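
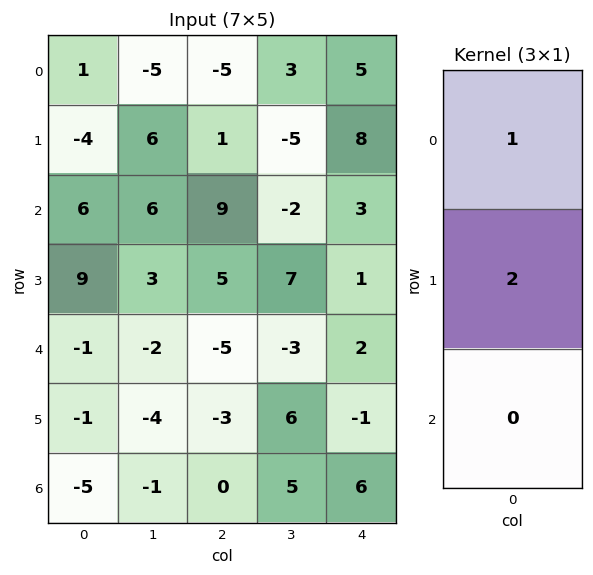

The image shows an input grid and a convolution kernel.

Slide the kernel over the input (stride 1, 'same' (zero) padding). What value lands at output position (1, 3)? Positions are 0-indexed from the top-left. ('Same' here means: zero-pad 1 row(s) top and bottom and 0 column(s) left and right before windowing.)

The receptive field on the zero-padded input at this output position is [3 / -5 / -2]. Elementwise product with the kernel and sum: 3·1 + -5·2.

-7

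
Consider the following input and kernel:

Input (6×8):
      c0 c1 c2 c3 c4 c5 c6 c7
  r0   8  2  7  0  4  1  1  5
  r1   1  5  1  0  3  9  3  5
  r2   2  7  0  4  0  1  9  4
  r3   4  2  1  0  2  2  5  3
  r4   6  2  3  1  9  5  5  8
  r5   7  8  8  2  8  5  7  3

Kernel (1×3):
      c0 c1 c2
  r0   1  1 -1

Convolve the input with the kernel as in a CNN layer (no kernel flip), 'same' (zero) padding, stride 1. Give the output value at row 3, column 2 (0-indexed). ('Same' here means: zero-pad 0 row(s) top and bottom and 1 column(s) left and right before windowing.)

The receptive field on the zero-padded input at this output position is [2 1 0]. Elementwise product with the kernel and sum: 2·1 + 1·1 + 0·-1.

3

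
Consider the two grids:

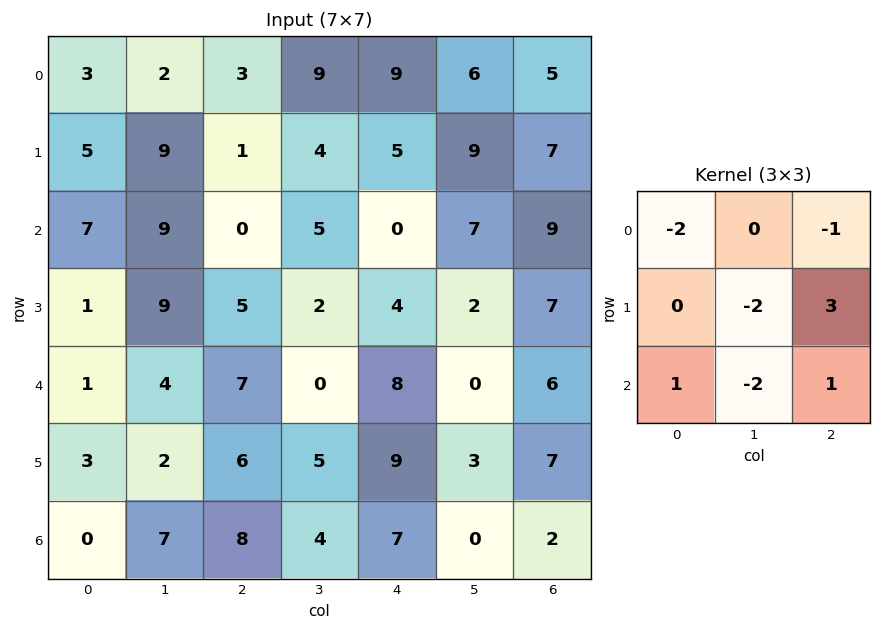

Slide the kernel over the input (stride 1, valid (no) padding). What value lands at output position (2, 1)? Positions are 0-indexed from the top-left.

The receptive field on the input at this output position is [9 0 5 / 9 5 2 / 4 7 0]. Elementwise product with the kernel and sum: 9·-2 + 5·-1 + 5·-2 + 2·3 + 4·1 + 7·-2 + 0·1.

-37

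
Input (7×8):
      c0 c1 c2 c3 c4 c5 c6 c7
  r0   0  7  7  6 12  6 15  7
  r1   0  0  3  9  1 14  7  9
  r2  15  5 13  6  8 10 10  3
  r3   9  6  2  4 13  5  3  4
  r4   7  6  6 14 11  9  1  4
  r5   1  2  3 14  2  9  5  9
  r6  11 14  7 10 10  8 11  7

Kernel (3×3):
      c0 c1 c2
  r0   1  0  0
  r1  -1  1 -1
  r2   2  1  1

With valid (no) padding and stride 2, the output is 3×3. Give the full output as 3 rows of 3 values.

Output[0,0]: The receptive field on the input at this output position is [0 7 7 / 0 0 3 / 15 5 13]. Elementwise product with the kernel and sum: 0·1 + 0·-1 + 0·1 + 3·-1 + 15·2 + 5·1 + 13·1.

45 52 54
36 39 29
48 49 52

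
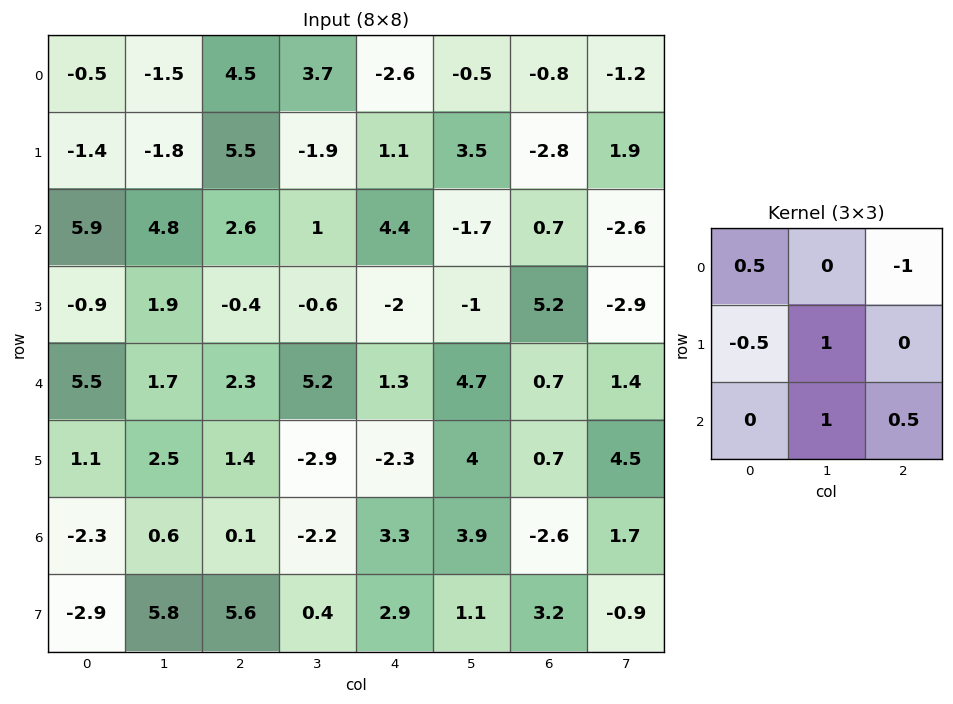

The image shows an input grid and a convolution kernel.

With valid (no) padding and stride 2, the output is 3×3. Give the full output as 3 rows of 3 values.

0.25 3.4 1.1
5.55 2.35 6.55
3.05 -4.3 7.7

Output[0,0]: The receptive field on the input at this output position is [-0.5 -1.5 4.5 / -1.4 -1.8 5.5 / 5.9 4.8 2.6]. Elementwise product with the kernel and sum: -0.5·0.5 + 4.5·-1 + -1.4·-0.5 + -1.8·1 + 4.8·1 + 2.6·0.5.
Output[0,1]: The receptive field on the input at this output position is [4.5 3.7 -2.6 / 5.5 -1.9 1.1 / 2.6 1 4.4]. Elementwise product with the kernel and sum: 4.5·0.5 + -2.6·-1 + 5.5·-0.5 + -1.9·1 + 1·1 + 4.4·0.5.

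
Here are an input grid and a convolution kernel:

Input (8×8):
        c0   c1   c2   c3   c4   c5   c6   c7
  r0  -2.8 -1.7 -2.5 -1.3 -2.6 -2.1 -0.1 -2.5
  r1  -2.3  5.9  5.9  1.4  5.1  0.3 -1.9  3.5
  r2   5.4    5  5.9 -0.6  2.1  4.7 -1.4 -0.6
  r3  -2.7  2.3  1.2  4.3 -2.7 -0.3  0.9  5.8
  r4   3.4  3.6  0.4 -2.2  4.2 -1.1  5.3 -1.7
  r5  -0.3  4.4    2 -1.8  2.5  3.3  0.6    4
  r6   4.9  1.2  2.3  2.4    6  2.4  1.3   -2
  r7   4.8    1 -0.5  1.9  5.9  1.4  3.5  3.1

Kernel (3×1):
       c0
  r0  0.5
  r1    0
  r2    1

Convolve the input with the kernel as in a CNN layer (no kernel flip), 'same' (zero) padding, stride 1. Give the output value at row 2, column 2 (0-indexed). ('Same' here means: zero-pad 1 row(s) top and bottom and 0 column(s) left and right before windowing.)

4.15

The receptive field on the zero-padded input at this output position is [5.9 / 5.9 / 1.2]. Elementwise product with the kernel and sum: 5.9·0.5 + 1.2·1.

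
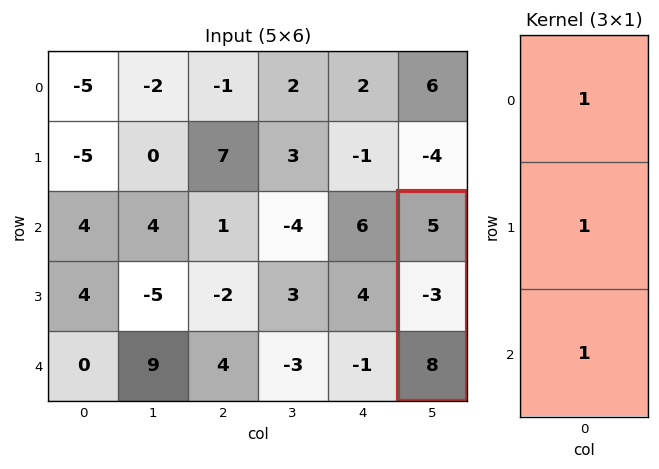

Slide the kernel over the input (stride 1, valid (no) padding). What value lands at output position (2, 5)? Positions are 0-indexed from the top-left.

10

The receptive field on the input at this output position is [5 / -3 / 8]. Elementwise product with the kernel and sum: 5·1 + -3·1 + 8·1.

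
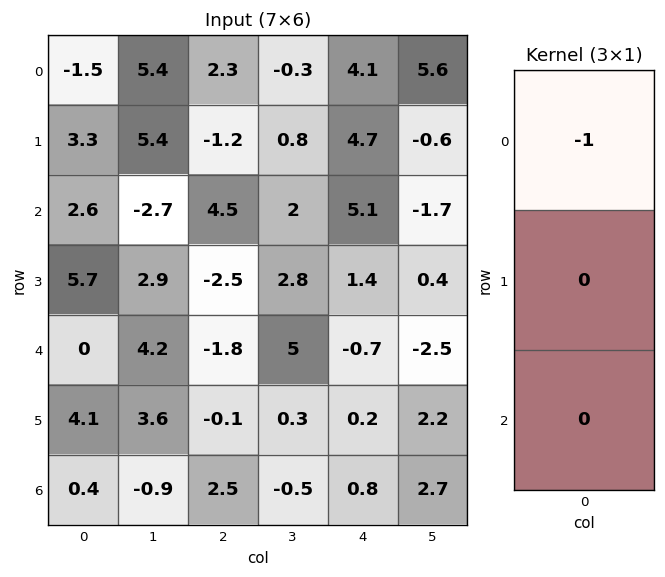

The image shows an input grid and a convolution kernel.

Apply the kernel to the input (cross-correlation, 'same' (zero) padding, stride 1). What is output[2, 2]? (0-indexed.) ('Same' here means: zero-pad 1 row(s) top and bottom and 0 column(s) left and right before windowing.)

The receptive field on the zero-padded input at this output position is [-1.2 / 4.5 / -2.5]. Elementwise product with the kernel and sum: -1.2·-1.

1.2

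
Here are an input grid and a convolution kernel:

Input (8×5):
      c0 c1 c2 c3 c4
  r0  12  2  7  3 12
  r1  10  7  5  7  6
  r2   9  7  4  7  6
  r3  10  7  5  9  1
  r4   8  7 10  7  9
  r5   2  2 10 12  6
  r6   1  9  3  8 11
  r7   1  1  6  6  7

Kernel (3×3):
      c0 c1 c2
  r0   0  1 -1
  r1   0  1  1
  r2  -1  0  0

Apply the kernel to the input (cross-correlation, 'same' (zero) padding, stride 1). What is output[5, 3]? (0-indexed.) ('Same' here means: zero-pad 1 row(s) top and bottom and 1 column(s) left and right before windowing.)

The receptive field on the zero-padded input at this output position is [10 7 9 / 10 12 6 / 3 8 11]. Elementwise product with the kernel and sum: 7·1 + 9·-1 + 12·1 + 6·1 + 3·-1.

13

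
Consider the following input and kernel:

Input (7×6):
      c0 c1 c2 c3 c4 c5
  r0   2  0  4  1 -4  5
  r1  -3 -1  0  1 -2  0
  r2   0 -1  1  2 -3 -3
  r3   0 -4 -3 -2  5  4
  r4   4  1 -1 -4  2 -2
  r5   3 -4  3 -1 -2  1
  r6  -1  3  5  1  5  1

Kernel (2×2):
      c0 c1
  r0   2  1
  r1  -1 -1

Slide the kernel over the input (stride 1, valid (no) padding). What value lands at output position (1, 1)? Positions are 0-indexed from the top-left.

The receptive field on the input at this output position is [-1 0 / -1 1]. Elementwise product with the kernel and sum: -1·2 + 0·1 + -1·-1 + 1·-1.

-2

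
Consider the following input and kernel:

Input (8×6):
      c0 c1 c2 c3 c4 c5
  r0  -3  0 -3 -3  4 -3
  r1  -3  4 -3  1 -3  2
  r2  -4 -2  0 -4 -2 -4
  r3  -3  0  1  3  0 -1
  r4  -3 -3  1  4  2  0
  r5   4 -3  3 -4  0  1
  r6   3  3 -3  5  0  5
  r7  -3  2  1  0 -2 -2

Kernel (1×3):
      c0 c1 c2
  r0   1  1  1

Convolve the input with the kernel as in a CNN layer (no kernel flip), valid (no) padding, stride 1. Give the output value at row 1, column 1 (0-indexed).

The receptive field on the input at this output position is [4 -3 1]. Elementwise product with the kernel and sum: 4·1 + -3·1 + 1·1.

2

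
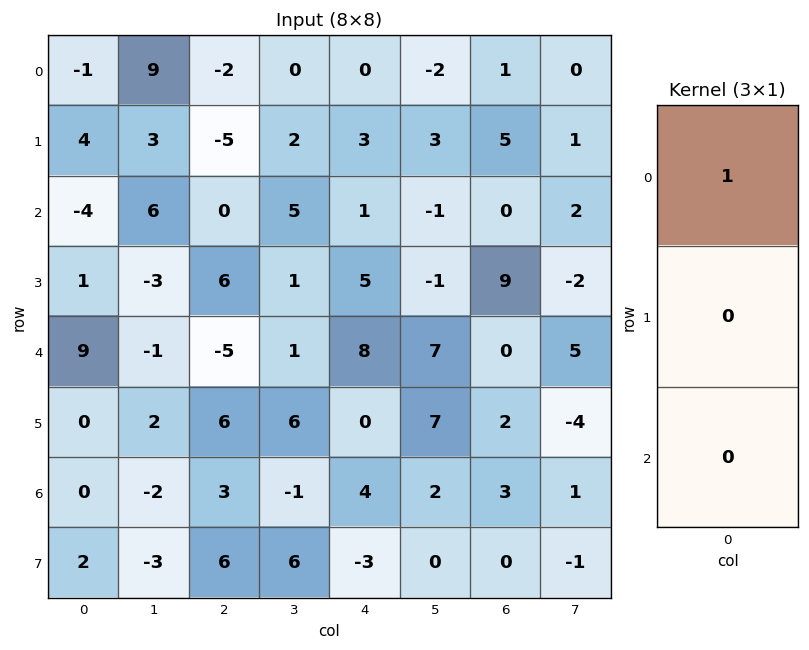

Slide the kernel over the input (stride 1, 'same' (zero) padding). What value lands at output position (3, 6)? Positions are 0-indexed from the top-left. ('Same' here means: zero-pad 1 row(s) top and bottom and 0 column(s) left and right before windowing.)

0

The receptive field on the zero-padded input at this output position is [0 / 9 / 0]. Elementwise product with the kernel and sum: 0·1.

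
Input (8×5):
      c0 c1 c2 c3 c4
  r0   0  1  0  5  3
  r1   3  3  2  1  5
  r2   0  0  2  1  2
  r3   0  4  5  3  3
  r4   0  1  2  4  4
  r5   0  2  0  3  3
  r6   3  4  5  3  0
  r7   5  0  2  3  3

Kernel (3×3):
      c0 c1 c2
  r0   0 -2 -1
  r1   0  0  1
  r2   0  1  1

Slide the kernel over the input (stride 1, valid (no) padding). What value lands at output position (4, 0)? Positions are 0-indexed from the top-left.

The receptive field on the input at this output position is [0 1 2 / 0 2 0 / 3 4 5]. Elementwise product with the kernel and sum: 1·-2 + 2·-1 + 0·1 + 4·1 + 5·1.

5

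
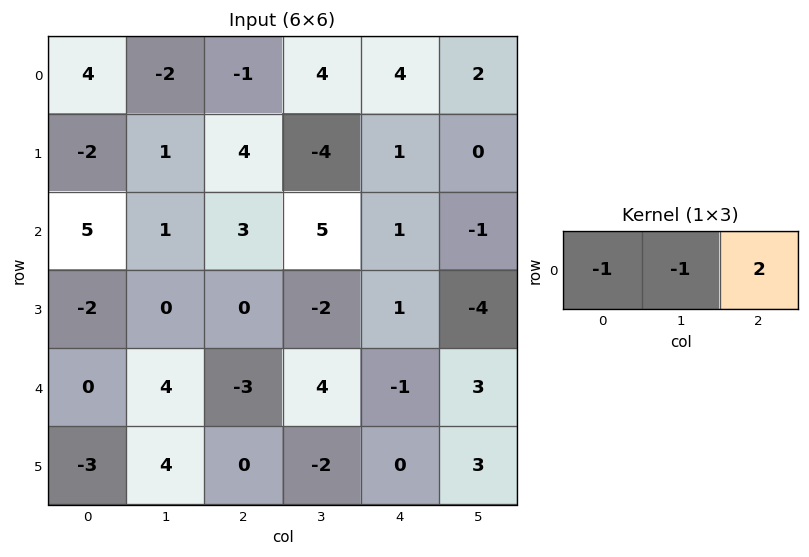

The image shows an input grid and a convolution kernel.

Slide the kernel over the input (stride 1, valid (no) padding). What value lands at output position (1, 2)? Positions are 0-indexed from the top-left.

The receptive field on the input at this output position is [4 -4 1]. Elementwise product with the kernel and sum: 4·-1 + -4·-1 + 1·2.

2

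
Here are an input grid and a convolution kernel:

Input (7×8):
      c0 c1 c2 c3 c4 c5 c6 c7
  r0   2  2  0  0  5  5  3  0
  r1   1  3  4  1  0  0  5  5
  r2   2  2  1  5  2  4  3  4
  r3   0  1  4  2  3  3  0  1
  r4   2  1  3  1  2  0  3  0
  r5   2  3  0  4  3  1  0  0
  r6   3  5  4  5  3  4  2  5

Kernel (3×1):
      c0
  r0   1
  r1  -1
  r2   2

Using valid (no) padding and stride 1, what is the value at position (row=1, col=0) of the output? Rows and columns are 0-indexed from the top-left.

-1

The receptive field on the input at this output position is [1 / 2 / 0]. Elementwise product with the kernel and sum: 1·1 + 2·-1 + 0·2.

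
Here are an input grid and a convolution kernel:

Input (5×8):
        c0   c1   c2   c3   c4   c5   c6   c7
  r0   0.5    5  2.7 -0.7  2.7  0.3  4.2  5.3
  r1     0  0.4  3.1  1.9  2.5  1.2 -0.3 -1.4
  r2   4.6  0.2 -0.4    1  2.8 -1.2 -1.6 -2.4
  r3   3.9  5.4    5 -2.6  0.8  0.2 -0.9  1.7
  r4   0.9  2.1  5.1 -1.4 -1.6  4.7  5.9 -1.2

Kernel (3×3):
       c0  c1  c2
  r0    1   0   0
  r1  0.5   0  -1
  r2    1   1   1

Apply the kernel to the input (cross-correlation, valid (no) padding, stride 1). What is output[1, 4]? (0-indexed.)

The receptive field on the input at this output position is [2.5 1.2 -0.3 / 2.8 -1.2 -1.6 / 0.8 0.2 -0.9]. Elementwise product with the kernel and sum: 2.5·1 + 2.8·0.5 + -1.6·-1 + 0.8·1 + 0.2·1 + -0.9·1.

5.6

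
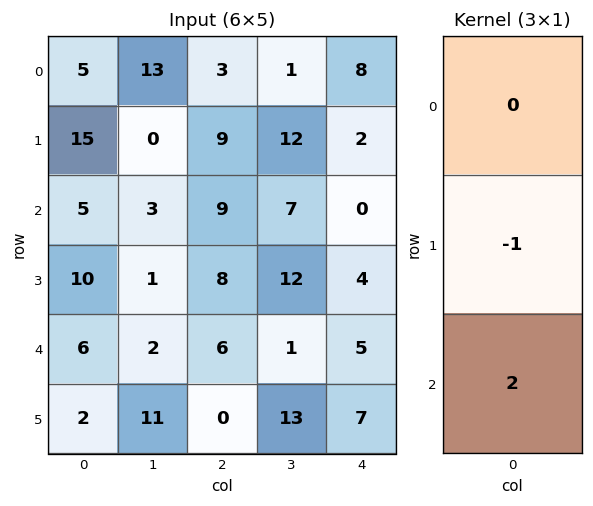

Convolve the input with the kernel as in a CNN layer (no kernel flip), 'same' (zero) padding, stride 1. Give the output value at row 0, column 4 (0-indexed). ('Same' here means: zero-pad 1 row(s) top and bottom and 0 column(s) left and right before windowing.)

-4

The receptive field on the zero-padded input at this output position is [0 / 8 / 2]. Elementwise product with the kernel and sum: 8·-1 + 2·2.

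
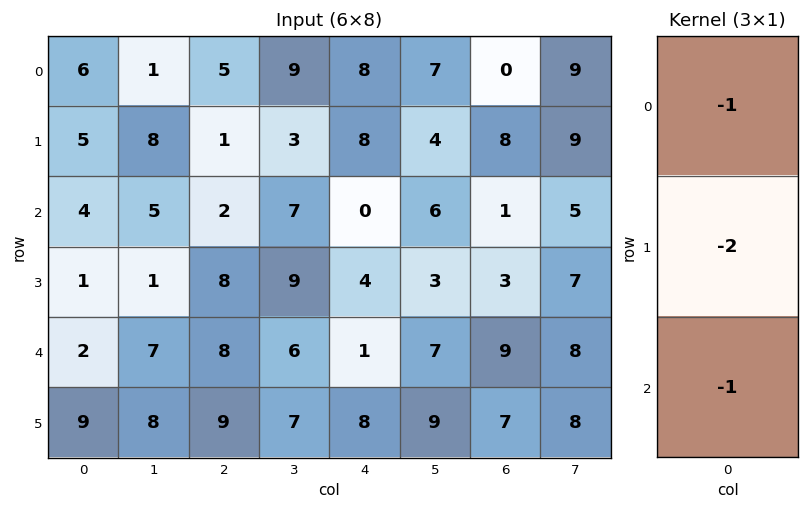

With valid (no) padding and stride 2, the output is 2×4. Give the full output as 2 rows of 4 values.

-20 -9 -24 -17
-8 -26 -9 -16

Output[0,0]: The receptive field on the input at this output position is [6 / 5 / 4]. Elementwise product with the kernel and sum: 6·-1 + 5·-2 + 4·-1.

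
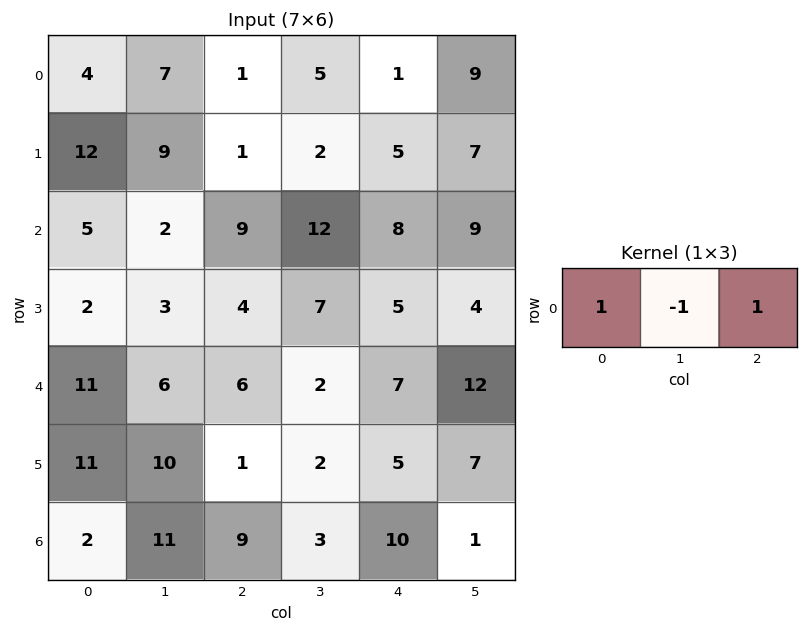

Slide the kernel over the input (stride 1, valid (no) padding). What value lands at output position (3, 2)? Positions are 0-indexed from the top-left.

2

The receptive field on the input at this output position is [4 7 5]. Elementwise product with the kernel and sum: 4·1 + 7·-1 + 5·1.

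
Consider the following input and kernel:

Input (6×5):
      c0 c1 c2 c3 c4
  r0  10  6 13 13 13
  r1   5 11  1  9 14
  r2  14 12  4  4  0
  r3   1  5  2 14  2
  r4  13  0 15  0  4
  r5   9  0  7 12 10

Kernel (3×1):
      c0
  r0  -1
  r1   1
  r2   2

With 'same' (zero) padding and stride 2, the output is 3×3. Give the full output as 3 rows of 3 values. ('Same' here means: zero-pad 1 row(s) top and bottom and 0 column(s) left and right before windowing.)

20 15 41
11 7 -10
30 27 22

Output[0,0]: The receptive field on the zero-padded input at this output position is [0 / 10 / 5]. Elementwise product with the kernel and sum: 0·-1 + 10·1 + 5·2.
Output[0,1]: The receptive field on the zero-padded input at this output position is [0 / 13 / 1]. Elementwise product with the kernel and sum: 0·-1 + 13·1 + 1·2.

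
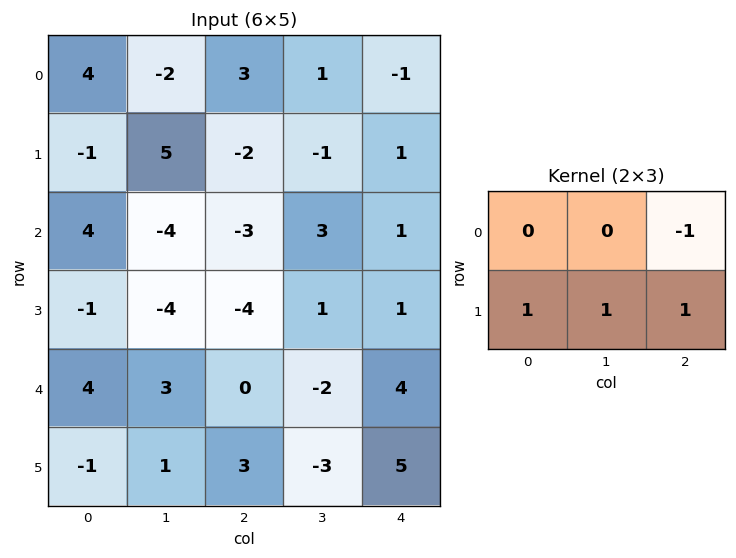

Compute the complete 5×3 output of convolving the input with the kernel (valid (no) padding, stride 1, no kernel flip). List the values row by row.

Output[0,0]: The receptive field on the input at this output position is [4 -2 3 / -1 5 -2]. Elementwise product with the kernel and sum: 3·-1 + -1·1 + 5·1 + -2·1.

-1 1 -1
-1 -3 0
-6 -10 -3
11 0 1
3 3 1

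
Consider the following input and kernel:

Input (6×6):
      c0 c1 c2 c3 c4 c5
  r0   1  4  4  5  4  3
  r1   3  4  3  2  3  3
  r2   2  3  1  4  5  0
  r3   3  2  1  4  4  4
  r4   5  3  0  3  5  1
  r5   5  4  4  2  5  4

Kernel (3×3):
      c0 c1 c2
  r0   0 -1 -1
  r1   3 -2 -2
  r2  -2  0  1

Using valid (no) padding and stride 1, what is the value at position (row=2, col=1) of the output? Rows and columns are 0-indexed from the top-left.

-12

The receptive field on the input at this output position is [3 1 4 / 2 1 4 / 3 0 3]. Elementwise product with the kernel and sum: 1·-1 + 4·-1 + 2·3 + 1·-2 + 4·-2 + 3·-2 + 3·1.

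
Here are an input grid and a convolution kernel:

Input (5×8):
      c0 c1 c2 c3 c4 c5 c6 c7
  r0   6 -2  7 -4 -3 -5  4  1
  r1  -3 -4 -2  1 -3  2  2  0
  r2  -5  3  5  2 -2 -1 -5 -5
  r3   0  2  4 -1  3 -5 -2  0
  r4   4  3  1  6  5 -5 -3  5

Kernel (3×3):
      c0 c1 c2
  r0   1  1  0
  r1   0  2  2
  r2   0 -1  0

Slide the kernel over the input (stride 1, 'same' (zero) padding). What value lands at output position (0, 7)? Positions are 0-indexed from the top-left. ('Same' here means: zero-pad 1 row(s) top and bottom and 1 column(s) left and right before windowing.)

The receptive field on the zero-padded input at this output position is [0 0 0 / 4 1 0 / 2 0 0]. Elementwise product with the kernel and sum: 0·1 + 0·1 + 1·2 + 0·2 + 0·-1.

2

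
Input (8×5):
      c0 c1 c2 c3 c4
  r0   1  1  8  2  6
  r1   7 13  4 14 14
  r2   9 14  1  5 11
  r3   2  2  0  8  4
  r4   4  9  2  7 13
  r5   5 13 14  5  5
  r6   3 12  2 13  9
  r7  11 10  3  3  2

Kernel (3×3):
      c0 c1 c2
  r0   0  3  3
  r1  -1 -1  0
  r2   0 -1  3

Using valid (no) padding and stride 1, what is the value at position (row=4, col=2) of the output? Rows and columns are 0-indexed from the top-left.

The receptive field on the input at this output position is [2 7 13 / 14 5 5 / 2 13 9]. Elementwise product with the kernel and sum: 7·3 + 13·3 + 14·-1 + 5·-1 + 13·-1 + 9·3.

55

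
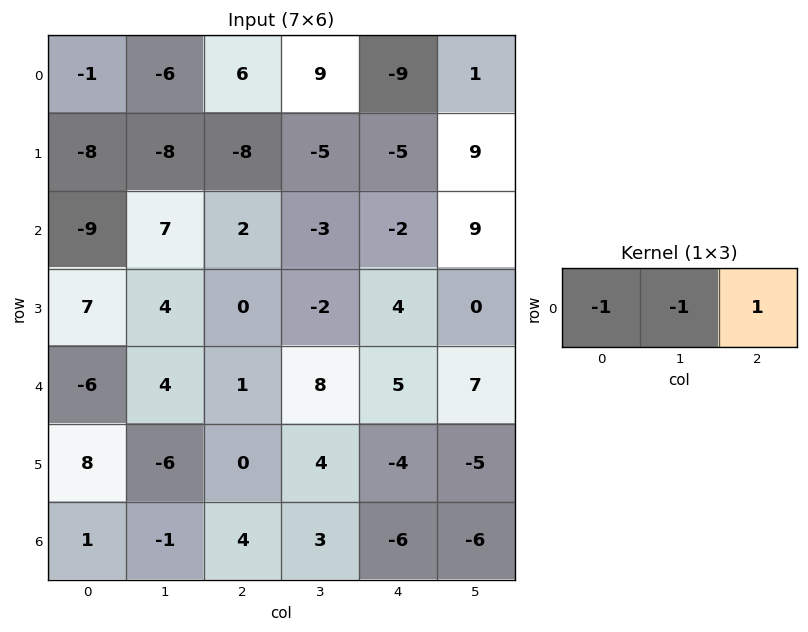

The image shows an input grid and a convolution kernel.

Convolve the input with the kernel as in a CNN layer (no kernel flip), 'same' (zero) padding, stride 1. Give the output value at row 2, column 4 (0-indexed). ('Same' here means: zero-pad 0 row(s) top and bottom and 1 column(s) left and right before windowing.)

The receptive field on the zero-padded input at this output position is [-3 -2 9]. Elementwise product with the kernel and sum: -3·-1 + -2·-1 + 9·1.

14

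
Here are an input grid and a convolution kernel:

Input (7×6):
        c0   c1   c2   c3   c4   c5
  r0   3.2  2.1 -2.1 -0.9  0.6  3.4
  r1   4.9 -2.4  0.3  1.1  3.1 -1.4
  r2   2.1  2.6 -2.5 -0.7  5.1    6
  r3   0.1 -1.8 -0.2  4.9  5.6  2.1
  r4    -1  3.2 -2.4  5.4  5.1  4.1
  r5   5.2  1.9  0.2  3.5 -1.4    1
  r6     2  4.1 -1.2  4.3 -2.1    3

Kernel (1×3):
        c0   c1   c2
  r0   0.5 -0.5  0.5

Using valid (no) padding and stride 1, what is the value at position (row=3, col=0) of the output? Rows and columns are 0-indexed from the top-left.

The receptive field on the input at this output position is [0.1 -1.8 -0.2]. Elementwise product with the kernel and sum: 0.1·0.5 + -1.8·-0.5 + -0.2·0.5.

0.85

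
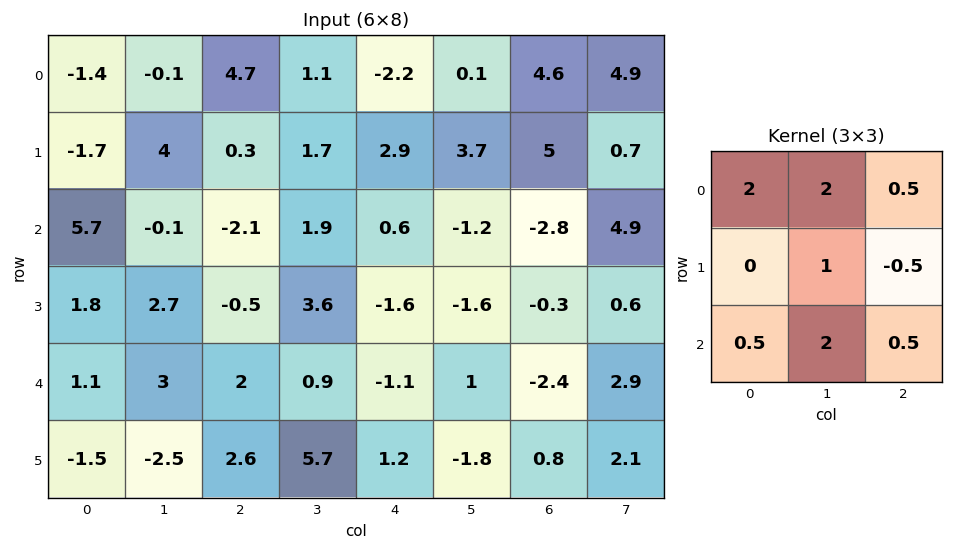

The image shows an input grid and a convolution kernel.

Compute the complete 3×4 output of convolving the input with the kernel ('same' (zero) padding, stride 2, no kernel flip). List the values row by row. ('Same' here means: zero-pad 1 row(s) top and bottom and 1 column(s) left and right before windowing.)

-2.75 7.6 6.25 14.35
9.3 8.55 10.05 11.4
0.3 14.55 5.95 -5.6

Output[0,0]: The receptive field on the zero-padded input at this output position is [0 0 0 / 0 -1.4 -0.1 / 0 -1.7 4]. Elementwise product with the kernel and sum: 0·2 + 0·2 + 0·0.5 + -1.4·1 + -0.1·-0.5 + 0·0.5 + -1.7·2 + 4·0.5.
Output[0,1]: The receptive field on the zero-padded input at this output position is [0 0 0 / -0.1 4.7 1.1 / 4 0.3 1.7]. Elementwise product with the kernel and sum: 0·2 + 0·2 + 0·0.5 + 4.7·1 + 1.1·-0.5 + 4·0.5 + 0.3·2 + 1.7·0.5.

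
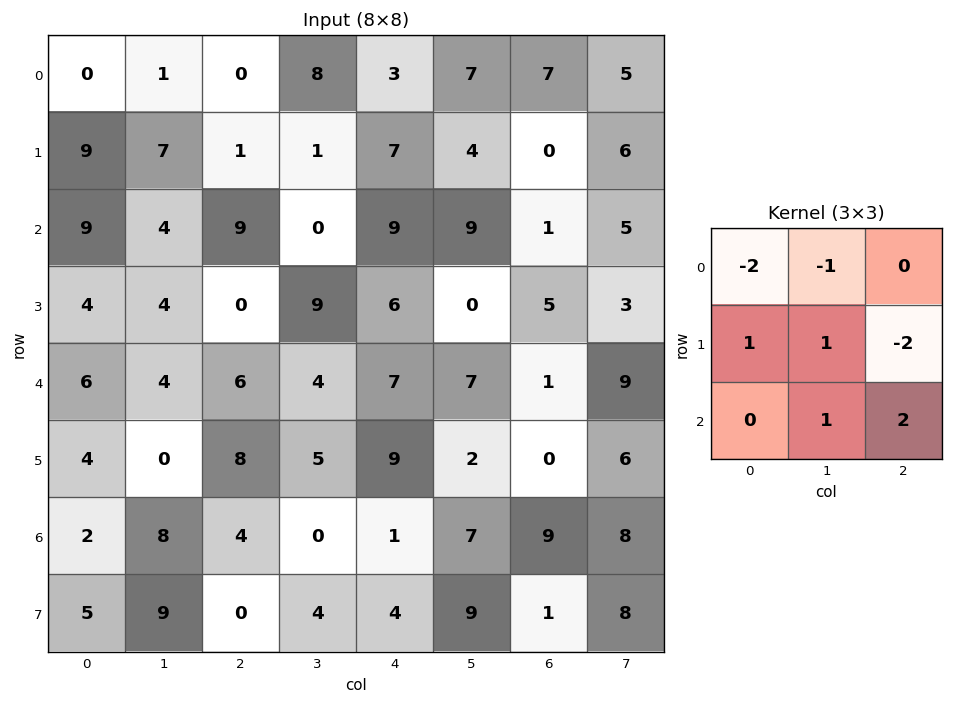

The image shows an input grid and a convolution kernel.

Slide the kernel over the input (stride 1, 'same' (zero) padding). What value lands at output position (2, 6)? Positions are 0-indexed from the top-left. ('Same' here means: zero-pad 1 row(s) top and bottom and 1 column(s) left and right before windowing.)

3

The receptive field on the zero-padded input at this output position is [4 0 6 / 9 1 5 / 0 5 3]. Elementwise product with the kernel and sum: 4·-2 + 0·-1 + 9·1 + 1·1 + 5·-2 + 5·1 + 3·2.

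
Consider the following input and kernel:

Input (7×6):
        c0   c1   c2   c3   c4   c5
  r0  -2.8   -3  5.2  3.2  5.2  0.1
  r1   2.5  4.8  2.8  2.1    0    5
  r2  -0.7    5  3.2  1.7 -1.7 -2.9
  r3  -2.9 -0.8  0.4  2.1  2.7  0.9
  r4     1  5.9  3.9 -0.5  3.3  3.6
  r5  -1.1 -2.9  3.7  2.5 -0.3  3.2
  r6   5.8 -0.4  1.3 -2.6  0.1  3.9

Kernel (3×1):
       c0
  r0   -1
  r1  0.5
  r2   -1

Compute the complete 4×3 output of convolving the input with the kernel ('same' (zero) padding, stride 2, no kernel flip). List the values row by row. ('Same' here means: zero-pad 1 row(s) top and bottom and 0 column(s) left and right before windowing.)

-3.9 -0.2 2.6
0.05 -1.6 -3.55
4.5 -2.15 -0.75
4 -3.05 0.35

Output[0,0]: The receptive field on the zero-padded input at this output position is [0 / -2.8 / 2.5]. Elementwise product with the kernel and sum: 0·-1 + -2.8·0.5 + 2.5·-1.
Output[0,1]: The receptive field on the zero-padded input at this output position is [0 / 5.2 / 2.8]. Elementwise product with the kernel and sum: 0·-1 + 5.2·0.5 + 2.8·-1.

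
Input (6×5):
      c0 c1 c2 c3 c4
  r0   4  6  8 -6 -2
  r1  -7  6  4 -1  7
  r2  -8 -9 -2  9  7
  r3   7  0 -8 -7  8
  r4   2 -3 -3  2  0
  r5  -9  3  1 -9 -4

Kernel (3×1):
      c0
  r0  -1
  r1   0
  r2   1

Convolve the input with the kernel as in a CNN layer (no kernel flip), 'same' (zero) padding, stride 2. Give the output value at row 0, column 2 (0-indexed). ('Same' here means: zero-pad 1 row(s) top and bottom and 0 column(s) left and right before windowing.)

7

The receptive field on the zero-padded input at this output position is [0 / -2 / 7]. Elementwise product with the kernel and sum: 0·-1 + 7·1.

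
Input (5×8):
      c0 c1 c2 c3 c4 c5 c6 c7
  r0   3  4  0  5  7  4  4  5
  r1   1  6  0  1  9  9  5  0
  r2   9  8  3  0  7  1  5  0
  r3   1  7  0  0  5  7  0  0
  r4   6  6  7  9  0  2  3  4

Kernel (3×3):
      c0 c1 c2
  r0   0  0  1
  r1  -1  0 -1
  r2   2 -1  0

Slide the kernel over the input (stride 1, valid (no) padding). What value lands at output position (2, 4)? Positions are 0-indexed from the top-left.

-2

The receptive field on the input at this output position is [7 1 5 / 5 7 0 / 0 2 3]. Elementwise product with the kernel and sum: 5·1 + 5·-1 + 0·-1 + 0·2 + 2·-1.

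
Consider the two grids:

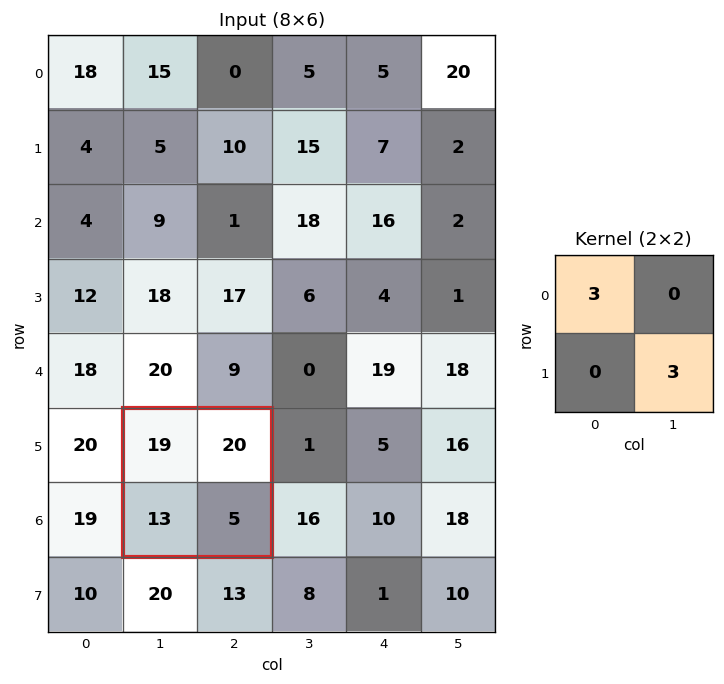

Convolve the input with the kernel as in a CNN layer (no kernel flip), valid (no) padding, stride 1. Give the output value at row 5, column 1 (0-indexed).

The receptive field on the input at this output position is [19 20 / 13 5]. Elementwise product with the kernel and sum: 19·3 + 5·3.

72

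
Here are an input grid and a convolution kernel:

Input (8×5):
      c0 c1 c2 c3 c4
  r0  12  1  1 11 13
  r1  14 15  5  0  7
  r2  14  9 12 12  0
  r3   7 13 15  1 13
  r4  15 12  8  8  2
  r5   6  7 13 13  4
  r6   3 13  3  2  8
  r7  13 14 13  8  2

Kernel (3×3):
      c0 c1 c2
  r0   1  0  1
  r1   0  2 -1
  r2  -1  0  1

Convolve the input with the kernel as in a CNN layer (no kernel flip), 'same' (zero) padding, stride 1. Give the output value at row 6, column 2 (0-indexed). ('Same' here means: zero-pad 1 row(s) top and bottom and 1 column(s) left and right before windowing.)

18

The receptive field on the zero-padded input at this output position is [7 13 13 / 13 3 2 / 14 13 8]. Elementwise product with the kernel and sum: 7·1 + 13·1 + 3·2 + 2·-1 + 14·-1 + 8·1.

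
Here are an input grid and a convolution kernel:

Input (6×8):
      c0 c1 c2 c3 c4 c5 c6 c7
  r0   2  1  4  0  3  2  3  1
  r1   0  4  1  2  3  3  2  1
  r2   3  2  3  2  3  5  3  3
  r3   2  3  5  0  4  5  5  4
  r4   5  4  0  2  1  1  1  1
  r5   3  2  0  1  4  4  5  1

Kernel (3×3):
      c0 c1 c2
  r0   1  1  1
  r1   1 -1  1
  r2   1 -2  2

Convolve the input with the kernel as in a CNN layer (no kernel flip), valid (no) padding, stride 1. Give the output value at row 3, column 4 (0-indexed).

21

The receptive field on the input at this output position is [4 5 5 / 1 1 1 / 4 4 5]. Elementwise product with the kernel and sum: 4·1 + 5·1 + 5·1 + 1·1 + 1·-1 + 1·1 + 4·1 + 4·-2 + 5·2.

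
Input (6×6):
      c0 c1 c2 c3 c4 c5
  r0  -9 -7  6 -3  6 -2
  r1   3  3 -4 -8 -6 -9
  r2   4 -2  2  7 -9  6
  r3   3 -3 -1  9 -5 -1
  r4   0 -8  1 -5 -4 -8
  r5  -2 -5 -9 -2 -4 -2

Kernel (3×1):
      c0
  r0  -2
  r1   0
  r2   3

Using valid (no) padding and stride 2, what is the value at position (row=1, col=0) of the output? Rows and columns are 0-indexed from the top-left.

-8

The receptive field on the input at this output position is [4 / 3 / 0]. Elementwise product with the kernel and sum: 4·-2 + 0·3.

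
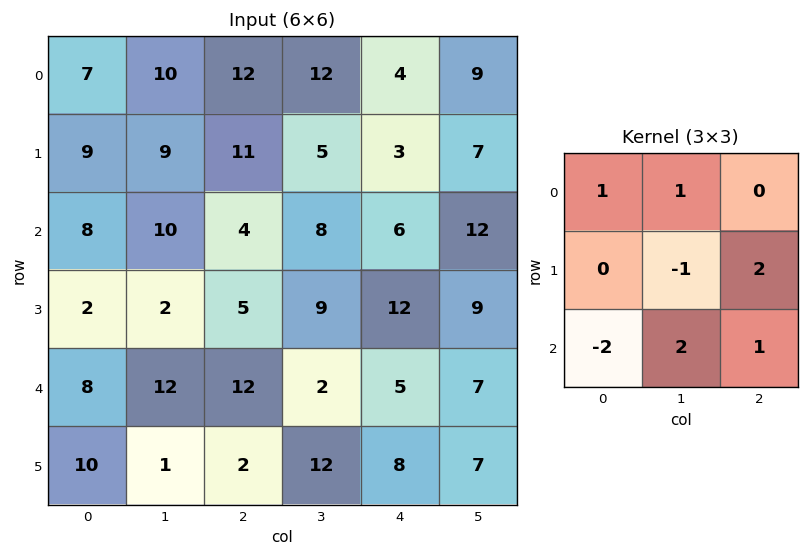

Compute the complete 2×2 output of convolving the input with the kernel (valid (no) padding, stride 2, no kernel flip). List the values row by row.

38 39
46 12

Output[0,0]: The receptive field on the input at this output position is [7 10 12 / 9 9 11 / 8 10 4]. Elementwise product with the kernel and sum: 7·1 + 10·1 + 9·-1 + 11·2 + 8·-2 + 10·2 + 4·1.
Output[0,1]: The receptive field on the input at this output position is [12 12 4 / 11 5 3 / 4 8 6]. Elementwise product with the kernel and sum: 12·1 + 12·1 + 5·-1 + 3·2 + 4·-2 + 8·2 + 6·1.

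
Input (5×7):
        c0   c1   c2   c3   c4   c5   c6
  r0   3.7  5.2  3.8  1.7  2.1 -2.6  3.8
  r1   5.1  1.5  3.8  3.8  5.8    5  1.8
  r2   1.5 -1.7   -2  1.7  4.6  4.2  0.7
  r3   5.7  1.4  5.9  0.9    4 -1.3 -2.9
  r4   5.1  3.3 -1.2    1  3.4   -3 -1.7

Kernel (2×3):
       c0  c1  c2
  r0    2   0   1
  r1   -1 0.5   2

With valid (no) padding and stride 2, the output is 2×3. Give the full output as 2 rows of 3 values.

Output[0,0]: The receptive field on the input at this output position is [3.7 5.2 3.8 / 5.1 1.5 3.8]. Elementwise product with the kernel and sum: 3.7·2 + 3.8·1 + 5.1·-1 + 1.5·0.5 + 3.8·2.

14.45 19.4 8.3
7.8 3.15 -0.55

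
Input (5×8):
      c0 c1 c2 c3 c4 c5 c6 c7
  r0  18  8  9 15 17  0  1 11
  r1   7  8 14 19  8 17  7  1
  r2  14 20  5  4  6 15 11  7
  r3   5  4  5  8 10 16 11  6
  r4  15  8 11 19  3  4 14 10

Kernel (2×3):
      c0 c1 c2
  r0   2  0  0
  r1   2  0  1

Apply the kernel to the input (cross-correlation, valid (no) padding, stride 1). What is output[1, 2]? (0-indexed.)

The receptive field on the input at this output position is [14 19 8 / 5 4 6]. Elementwise product with the kernel and sum: 14·2 + 5·2 + 6·1.

44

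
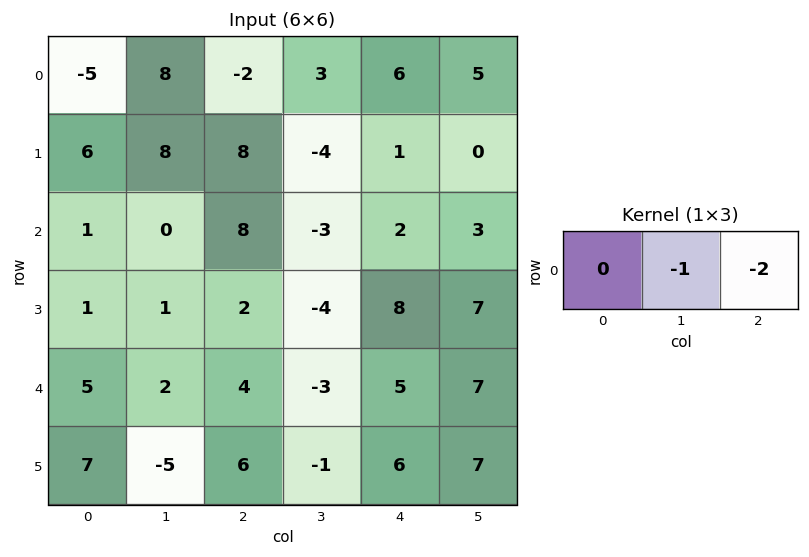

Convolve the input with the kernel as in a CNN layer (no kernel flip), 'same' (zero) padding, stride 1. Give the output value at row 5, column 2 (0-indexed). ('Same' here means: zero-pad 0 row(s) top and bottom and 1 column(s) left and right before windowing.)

-4

The receptive field on the zero-padded input at this output position is [-5 6 -1]. Elementwise product with the kernel and sum: 6·-1 + -1·-2.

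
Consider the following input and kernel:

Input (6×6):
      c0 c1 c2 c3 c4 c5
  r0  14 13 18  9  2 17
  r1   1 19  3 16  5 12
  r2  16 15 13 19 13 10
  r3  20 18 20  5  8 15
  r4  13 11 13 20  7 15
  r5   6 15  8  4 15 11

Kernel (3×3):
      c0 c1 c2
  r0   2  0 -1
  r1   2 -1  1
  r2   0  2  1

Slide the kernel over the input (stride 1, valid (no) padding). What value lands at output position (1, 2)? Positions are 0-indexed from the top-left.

39

The receptive field on the input at this output position is [3 16 5 / 13 19 13 / 20 5 8]. Elementwise product with the kernel and sum: 3·2 + 5·-1 + 13·2 + 19·-1 + 13·1 + 5·2 + 8·1.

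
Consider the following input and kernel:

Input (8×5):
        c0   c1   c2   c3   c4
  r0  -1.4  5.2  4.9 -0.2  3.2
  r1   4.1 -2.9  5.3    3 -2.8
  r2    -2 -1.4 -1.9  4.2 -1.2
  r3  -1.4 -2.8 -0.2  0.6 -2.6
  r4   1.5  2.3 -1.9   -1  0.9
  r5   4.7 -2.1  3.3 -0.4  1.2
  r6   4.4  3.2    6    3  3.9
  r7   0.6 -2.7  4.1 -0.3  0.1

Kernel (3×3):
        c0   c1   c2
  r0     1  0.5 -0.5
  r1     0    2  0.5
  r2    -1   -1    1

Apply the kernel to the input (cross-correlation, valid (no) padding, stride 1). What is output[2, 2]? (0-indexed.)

4.5

The receptive field on the input at this output position is [-1.9 4.2 -1.2 / -0.2 0.6 -2.6 / -1.9 -1 0.9]. Elementwise product with the kernel and sum: -1.9·1 + 4.2·0.5 + -1.2·-0.5 + 0.6·2 + -2.6·0.5 + -1.9·-1 + -1·-1 + 0.9·1.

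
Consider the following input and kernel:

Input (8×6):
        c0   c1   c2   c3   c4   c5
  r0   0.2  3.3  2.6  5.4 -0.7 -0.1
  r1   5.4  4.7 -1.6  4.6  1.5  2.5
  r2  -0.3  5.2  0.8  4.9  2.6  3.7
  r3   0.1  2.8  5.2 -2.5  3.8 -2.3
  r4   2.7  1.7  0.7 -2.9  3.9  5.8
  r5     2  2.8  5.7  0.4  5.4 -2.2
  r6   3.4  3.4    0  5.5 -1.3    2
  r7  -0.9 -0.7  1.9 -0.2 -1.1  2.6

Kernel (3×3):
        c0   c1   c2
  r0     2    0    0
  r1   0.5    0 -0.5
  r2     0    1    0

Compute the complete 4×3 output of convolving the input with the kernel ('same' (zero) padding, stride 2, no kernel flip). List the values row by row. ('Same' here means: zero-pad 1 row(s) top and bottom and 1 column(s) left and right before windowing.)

Output[0,0]: The receptive field on the zero-padded input at this output position is [0 0 0 / 0 0.2 3.3 / 0 5.4 4.7]. Elementwise product with the kernel and sum: 0·2 + 0·0.5 + 3.3·-0.5 + 5.4·1.

3.75 -2.65 4.25
-2.5 14.75 13.6
1.15 13.6 -3.95
-2.6 6.45 1.45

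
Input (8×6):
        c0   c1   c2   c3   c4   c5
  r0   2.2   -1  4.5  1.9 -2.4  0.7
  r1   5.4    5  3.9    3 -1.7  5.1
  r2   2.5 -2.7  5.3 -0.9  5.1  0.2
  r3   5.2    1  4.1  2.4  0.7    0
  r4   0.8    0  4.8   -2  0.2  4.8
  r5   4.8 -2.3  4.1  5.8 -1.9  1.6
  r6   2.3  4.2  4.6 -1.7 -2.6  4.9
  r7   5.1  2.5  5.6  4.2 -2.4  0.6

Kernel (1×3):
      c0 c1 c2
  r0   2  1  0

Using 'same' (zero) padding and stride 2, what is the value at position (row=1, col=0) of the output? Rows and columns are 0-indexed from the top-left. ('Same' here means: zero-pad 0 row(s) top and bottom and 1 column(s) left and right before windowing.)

2.5

The receptive field on the zero-padded input at this output position is [0 2.5 -2.7]. Elementwise product with the kernel and sum: 0·2 + 2.5·1.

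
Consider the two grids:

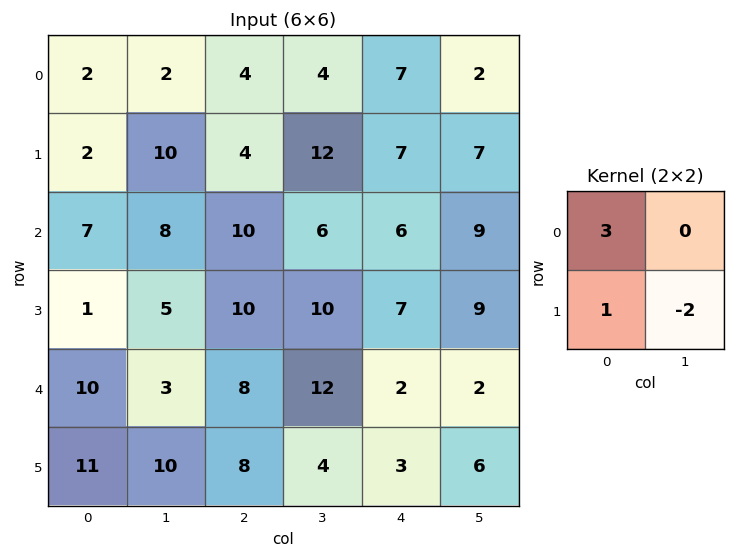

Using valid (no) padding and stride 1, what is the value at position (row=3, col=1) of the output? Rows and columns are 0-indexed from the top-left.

2

The receptive field on the input at this output position is [5 10 / 3 8]. Elementwise product with the kernel and sum: 5·3 + 3·1 + 8·-2.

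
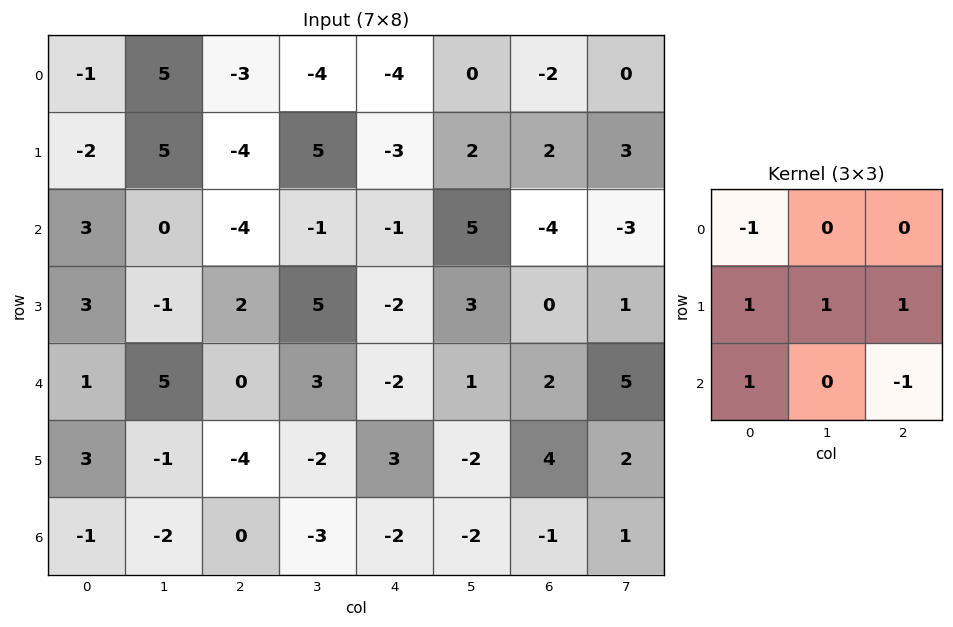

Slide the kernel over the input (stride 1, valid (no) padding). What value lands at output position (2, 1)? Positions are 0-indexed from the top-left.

The receptive field on the input at this output position is [0 -4 -1 / -1 2 5 / 5 0 3]. Elementwise product with the kernel and sum: 0·-1 + -1·1 + 2·1 + 5·1 + 5·1 + 3·-1.

8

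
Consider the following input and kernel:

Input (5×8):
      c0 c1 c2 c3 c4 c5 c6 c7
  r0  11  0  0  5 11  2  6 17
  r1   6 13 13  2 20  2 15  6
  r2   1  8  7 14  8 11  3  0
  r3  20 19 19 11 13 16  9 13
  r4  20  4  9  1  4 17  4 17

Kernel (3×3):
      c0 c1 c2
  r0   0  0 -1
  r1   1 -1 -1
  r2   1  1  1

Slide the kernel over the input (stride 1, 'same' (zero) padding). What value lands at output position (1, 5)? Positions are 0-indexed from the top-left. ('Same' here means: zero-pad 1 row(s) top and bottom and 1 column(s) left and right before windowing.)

19

The receptive field on the zero-padded input at this output position is [11 2 6 / 20 2 15 / 8 11 3]. Elementwise product with the kernel and sum: 6·-1 + 20·1 + 2·-1 + 15·-1 + 8·1 + 11·1 + 3·1.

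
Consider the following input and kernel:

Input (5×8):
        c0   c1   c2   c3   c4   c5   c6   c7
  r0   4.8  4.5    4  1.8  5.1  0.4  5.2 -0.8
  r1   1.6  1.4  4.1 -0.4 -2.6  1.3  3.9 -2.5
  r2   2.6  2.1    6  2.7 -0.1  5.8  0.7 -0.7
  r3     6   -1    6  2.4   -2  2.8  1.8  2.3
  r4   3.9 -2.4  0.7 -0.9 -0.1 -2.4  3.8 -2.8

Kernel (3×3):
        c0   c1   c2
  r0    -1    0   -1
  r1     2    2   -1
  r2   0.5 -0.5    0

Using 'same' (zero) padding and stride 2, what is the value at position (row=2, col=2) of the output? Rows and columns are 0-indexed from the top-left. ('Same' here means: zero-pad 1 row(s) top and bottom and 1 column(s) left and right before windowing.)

The receptive field on the zero-padded input at this output position is [2.4 -2 2.8 / -0.9 -0.1 -2.4 / 0 0 0]. Elementwise product with the kernel and sum: 2.4·-1 + 2.8·-1 + -0.9·2 + -0.1·2 + -2.4·-1 + 0·0.5 + 0·-0.5.

-4.8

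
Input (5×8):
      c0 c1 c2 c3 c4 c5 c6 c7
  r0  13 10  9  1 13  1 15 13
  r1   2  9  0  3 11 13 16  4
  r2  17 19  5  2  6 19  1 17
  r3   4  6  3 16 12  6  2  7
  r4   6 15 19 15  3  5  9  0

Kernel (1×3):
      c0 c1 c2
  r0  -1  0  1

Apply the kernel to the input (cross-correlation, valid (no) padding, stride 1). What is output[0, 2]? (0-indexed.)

4

The receptive field on the input at this output position is [9 1 13]. Elementwise product with the kernel and sum: 9·-1 + 13·1.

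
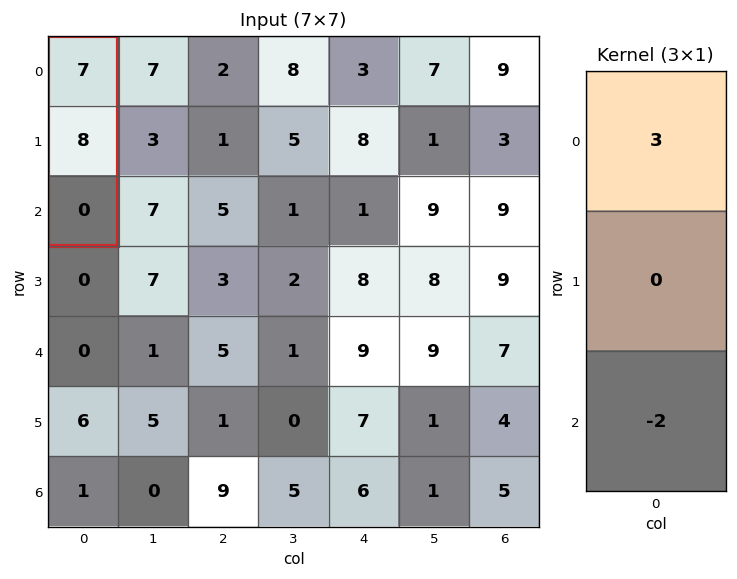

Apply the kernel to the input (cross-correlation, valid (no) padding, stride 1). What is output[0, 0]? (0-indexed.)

The receptive field on the input at this output position is [7 / 8 / 0]. Elementwise product with the kernel and sum: 7·3 + 0·-2.

21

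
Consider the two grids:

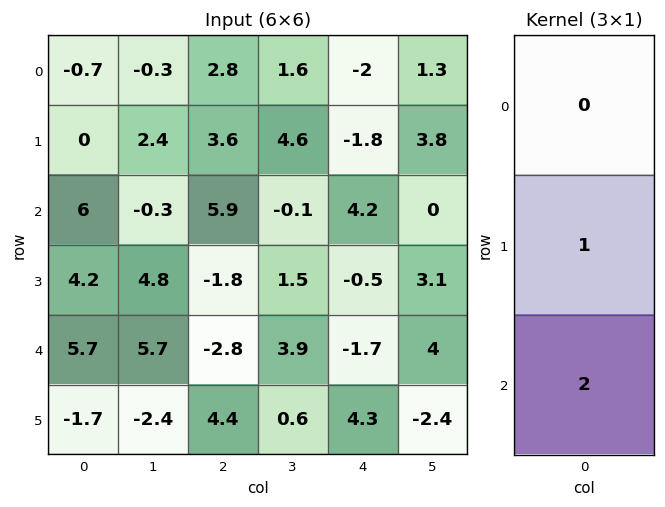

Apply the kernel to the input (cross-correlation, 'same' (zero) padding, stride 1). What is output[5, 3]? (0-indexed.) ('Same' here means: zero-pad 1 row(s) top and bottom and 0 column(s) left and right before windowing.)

The receptive field on the zero-padded input at this output position is [3.9 / 0.6 / 0]. Elementwise product with the kernel and sum: 0.6·1 + 0·2.

0.6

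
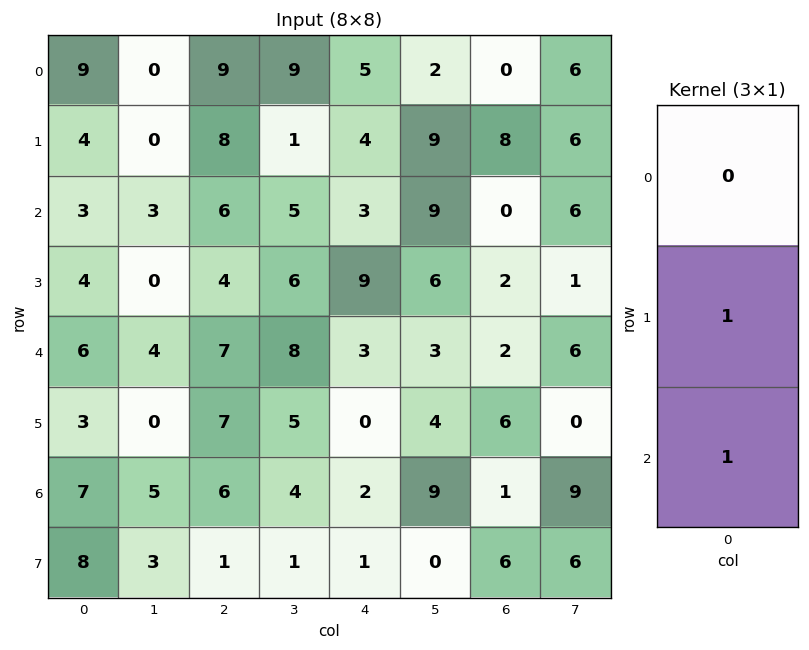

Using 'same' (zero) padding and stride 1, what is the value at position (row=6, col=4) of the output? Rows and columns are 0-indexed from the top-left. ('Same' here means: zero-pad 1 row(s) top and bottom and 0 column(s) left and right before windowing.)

The receptive field on the zero-padded input at this output position is [0 / 2 / 1]. Elementwise product with the kernel and sum: 2·1 + 1·1.

3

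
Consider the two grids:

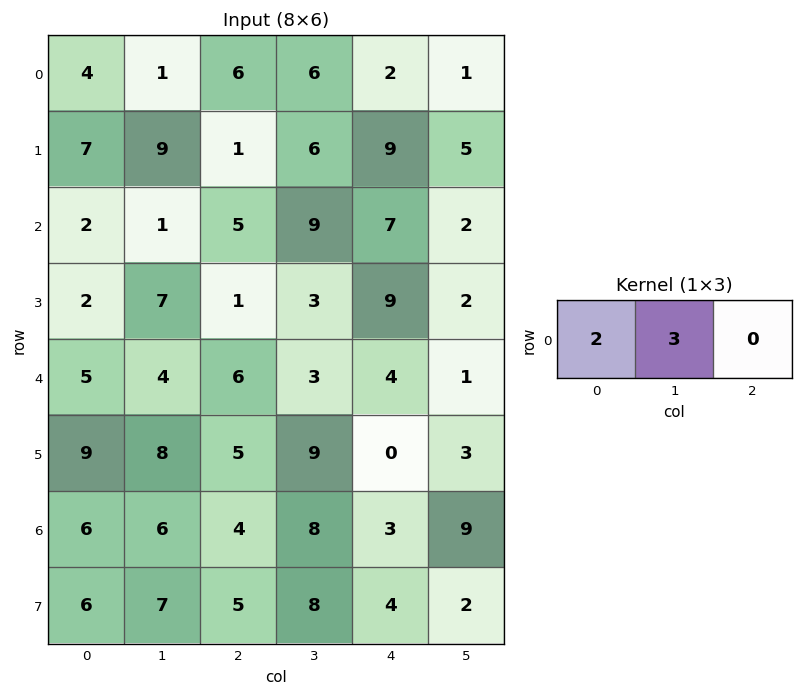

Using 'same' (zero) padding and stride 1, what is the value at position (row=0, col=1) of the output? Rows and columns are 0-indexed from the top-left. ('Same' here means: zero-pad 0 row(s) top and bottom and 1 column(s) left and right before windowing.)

The receptive field on the zero-padded input at this output position is [4 1 6]. Elementwise product with the kernel and sum: 4·2 + 1·3.

11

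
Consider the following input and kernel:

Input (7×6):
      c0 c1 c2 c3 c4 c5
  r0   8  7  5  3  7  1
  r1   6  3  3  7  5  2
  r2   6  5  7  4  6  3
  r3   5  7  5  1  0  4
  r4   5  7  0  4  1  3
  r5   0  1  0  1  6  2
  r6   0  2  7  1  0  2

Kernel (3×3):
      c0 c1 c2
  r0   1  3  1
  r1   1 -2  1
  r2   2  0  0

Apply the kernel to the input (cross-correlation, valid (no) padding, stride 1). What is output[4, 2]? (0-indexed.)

The receptive field on the input at this output position is [0 4 1 / 0 1 6 / 7 1 0]. Elementwise product with the kernel and sum: 0·1 + 4·3 + 1·1 + 0·1 + 1·-2 + 6·1 + 7·2.

31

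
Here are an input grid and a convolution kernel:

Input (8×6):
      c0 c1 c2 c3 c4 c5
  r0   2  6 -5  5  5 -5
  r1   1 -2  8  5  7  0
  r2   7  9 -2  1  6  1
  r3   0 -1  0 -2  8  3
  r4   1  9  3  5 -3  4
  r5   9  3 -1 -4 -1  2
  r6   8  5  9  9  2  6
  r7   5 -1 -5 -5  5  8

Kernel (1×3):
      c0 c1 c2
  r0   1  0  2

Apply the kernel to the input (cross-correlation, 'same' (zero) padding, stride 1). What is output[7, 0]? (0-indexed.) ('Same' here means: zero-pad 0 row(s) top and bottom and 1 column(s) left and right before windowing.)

The receptive field on the zero-padded input at this output position is [0 5 -1]. Elementwise product with the kernel and sum: 0·1 + -1·2.

-2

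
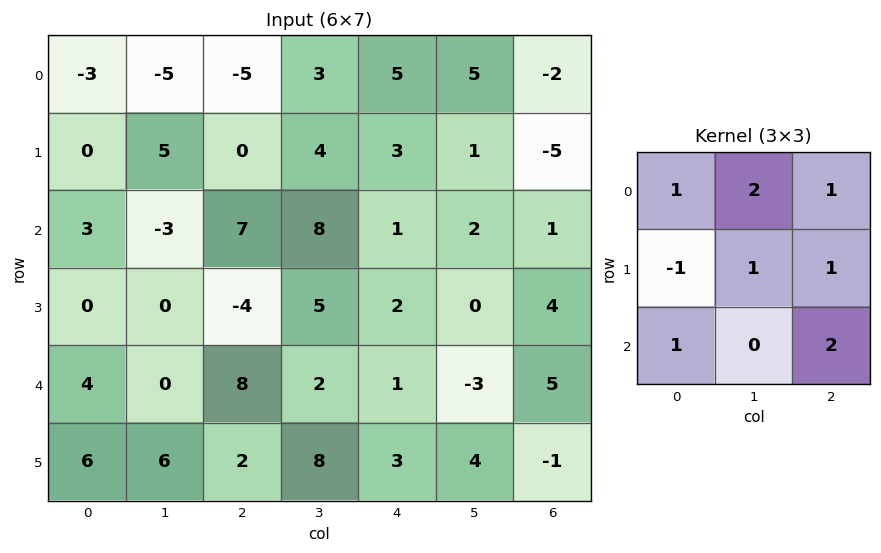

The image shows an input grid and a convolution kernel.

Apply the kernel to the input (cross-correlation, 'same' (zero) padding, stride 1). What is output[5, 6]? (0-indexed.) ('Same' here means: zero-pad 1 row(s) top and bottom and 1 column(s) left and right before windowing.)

The receptive field on the zero-padded input at this output position is [-3 5 0 / 4 -1 0 / 0 0 0]. Elementwise product with the kernel and sum: -3·1 + 5·2 + 0·1 + 4·-1 + -1·1 + 0·1 + 0·1 + 0·2.

2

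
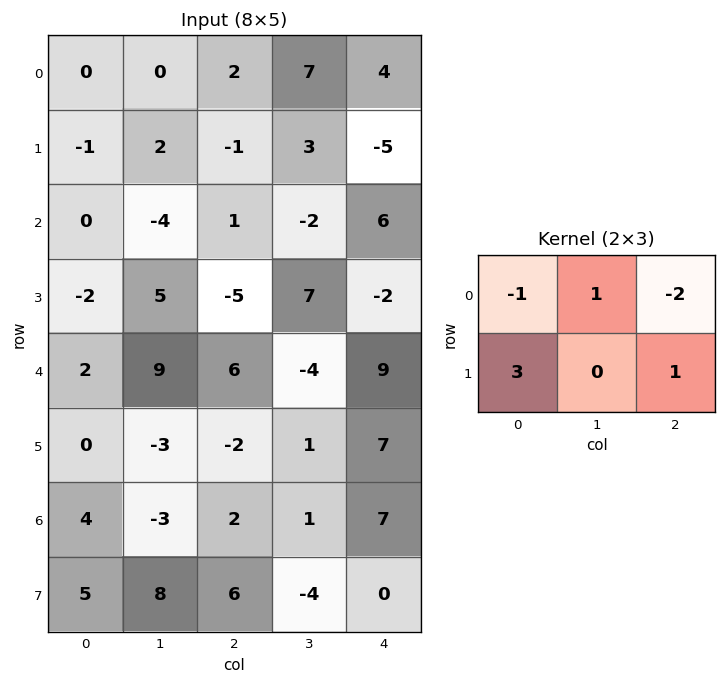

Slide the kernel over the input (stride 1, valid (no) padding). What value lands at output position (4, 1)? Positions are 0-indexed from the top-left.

-3

The receptive field on the input at this output position is [9 6 -4 / -3 -2 1]. Elementwise product with the kernel and sum: 9·-1 + 6·1 + -4·-2 + -3·3 + 1·1.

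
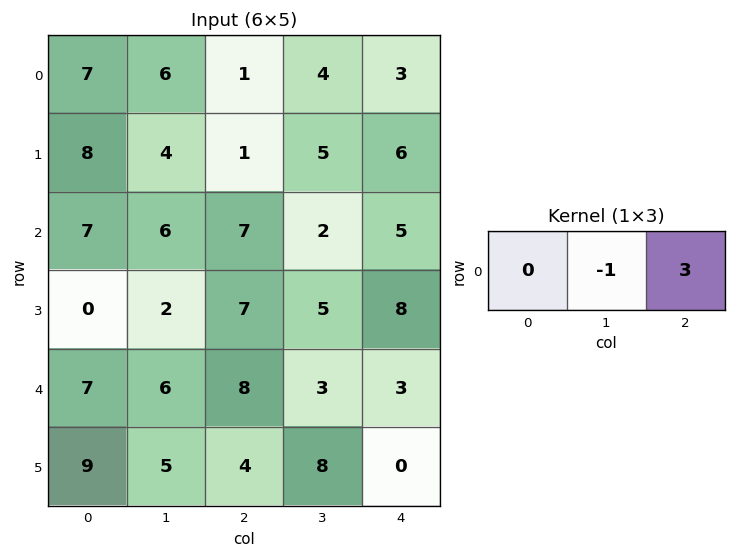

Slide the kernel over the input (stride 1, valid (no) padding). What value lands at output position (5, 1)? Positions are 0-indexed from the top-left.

The receptive field on the input at this output position is [5 4 8]. Elementwise product with the kernel and sum: 4·-1 + 8·3.

20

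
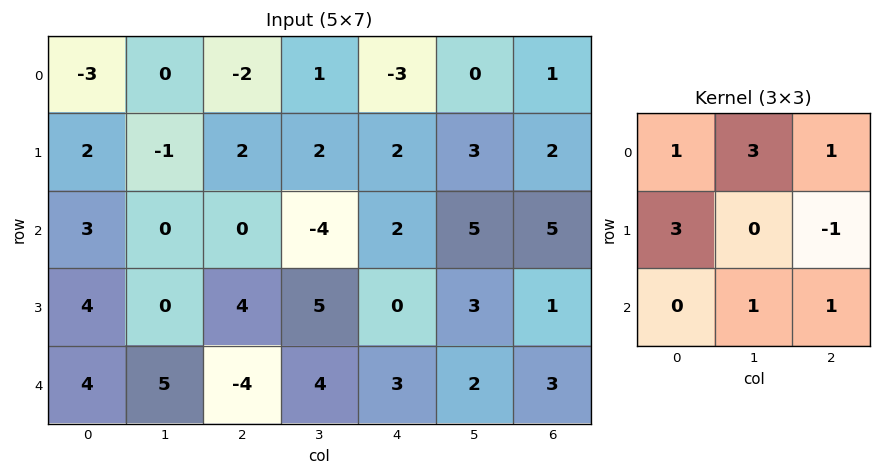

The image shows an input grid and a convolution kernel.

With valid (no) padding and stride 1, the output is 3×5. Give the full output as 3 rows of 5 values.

Output[0,0]: The receptive field on the input at this output position is [-3 0 -2 / 2 -1 2 / 3 0 0]. Elementwise product with the kernel and sum: -3·1 + 0·3 + -2·1 + 2·3 + 2·-1 + 0·1 + 0·1.

-1 -14 0 2 12
14 20 13 -3 18
12 -9 9 24 26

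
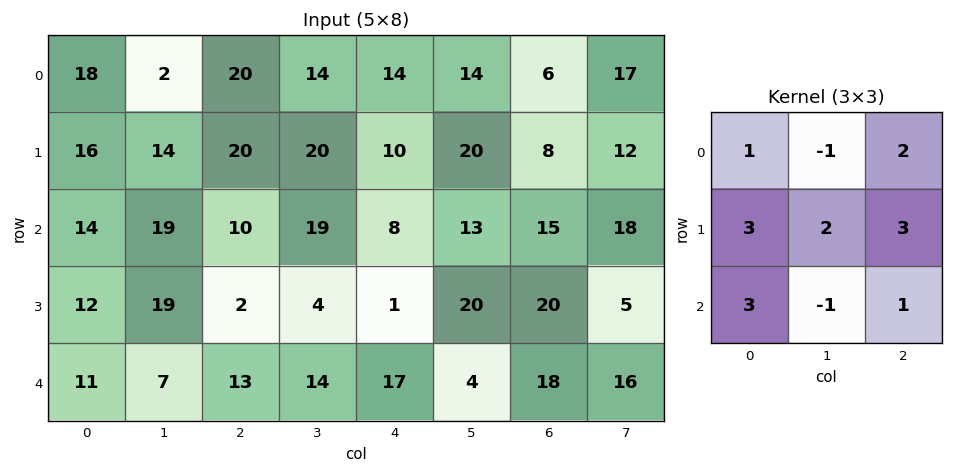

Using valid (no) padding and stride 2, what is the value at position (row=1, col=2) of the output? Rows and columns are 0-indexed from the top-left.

The receptive field on the input at this output position is [8 13 15 / 1 20 20 / 17 4 18]. Elementwise product with the kernel and sum: 8·1 + 13·-1 + 15·2 + 1·3 + 20·2 + 20·3 + 17·3 + 4·-1 + 18·1.

193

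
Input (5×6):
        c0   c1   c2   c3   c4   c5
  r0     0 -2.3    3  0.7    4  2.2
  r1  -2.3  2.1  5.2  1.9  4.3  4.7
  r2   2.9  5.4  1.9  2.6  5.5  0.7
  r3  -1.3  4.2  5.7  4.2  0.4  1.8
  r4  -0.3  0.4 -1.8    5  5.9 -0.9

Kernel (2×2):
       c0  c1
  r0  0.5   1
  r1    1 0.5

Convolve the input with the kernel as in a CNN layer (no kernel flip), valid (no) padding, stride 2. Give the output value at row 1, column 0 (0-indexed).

The receptive field on the input at this output position is [2.9 5.4 / -1.3 4.2]. Elementwise product with the kernel and sum: 2.9·0.5 + 5.4·1 + -1.3·1 + 4.2·0.5.

7.65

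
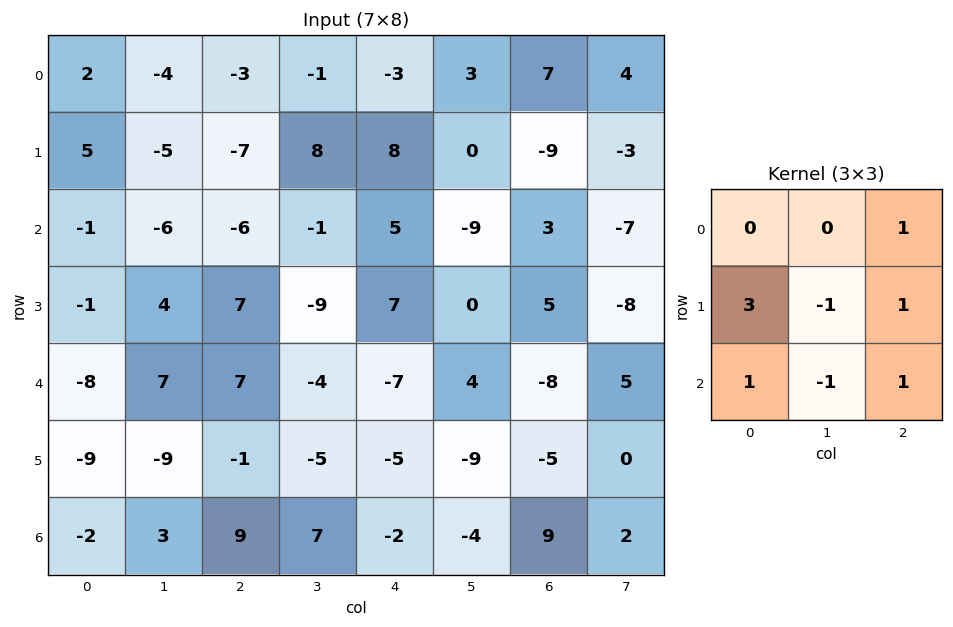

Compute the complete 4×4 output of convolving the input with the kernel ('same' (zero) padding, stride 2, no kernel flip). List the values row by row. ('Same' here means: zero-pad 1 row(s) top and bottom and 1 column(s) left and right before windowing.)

-16 0 3 12
-5 -17 -33 -53
19 -12 -10 13
-4 2 10 -19

Output[0,0]: The receptive field on the zero-padded input at this output position is [0 0 0 / 0 2 -4 / 0 5 -5]. Elementwise product with the kernel and sum: 0·1 + 0·3 + 2·-1 + -4·1 + 0·1 + 5·-1 + -5·1.
Output[0,1]: The receptive field on the zero-padded input at this output position is [0 0 0 / -4 -3 -1 / -5 -7 8]. Elementwise product with the kernel and sum: 0·1 + -4·3 + -3·-1 + -1·1 + -5·1 + -7·-1 + 8·1.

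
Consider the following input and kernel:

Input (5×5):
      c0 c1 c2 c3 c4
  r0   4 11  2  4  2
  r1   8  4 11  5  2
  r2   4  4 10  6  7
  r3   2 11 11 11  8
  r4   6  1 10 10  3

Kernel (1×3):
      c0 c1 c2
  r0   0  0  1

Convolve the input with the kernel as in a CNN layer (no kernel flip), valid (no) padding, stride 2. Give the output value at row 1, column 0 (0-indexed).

The receptive field on the input at this output position is [4 4 10]. Elementwise product with the kernel and sum: 10·1.

10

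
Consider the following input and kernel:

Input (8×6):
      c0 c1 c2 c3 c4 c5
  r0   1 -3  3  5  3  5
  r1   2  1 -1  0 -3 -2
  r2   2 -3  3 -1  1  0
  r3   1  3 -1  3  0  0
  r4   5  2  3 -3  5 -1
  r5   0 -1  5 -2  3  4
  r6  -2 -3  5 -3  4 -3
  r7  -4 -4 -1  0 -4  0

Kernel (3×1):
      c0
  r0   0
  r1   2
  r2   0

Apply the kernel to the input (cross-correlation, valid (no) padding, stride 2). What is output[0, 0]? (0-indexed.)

4

The receptive field on the input at this output position is [1 / 2 / 2]. Elementwise product with the kernel and sum: 2·2.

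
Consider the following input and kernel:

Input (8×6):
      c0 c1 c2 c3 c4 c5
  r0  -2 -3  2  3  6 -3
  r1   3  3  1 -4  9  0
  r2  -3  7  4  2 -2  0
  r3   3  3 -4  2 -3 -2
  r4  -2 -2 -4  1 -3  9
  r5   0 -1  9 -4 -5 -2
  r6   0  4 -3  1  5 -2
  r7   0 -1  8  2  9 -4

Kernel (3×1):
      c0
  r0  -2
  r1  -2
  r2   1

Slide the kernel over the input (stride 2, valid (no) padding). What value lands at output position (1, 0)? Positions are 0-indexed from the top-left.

The receptive field on the input at this output position is [-3 / 3 / -2]. Elementwise product with the kernel and sum: -3·-2 + 3·-2 + -2·1.

-2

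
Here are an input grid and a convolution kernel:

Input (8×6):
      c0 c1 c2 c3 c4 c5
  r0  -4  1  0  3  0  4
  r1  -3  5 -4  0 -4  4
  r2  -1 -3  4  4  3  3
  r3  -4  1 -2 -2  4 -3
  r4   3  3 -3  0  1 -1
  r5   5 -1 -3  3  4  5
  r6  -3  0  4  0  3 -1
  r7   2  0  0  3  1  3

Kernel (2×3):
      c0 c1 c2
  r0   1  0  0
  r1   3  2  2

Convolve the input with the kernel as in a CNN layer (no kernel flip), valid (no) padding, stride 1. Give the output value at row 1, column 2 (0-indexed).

The receptive field on the input at this output position is [-4 0 -4 / 4 4 3]. Elementwise product with the kernel and sum: -4·1 + 4·3 + 4·2 + 3·2.

22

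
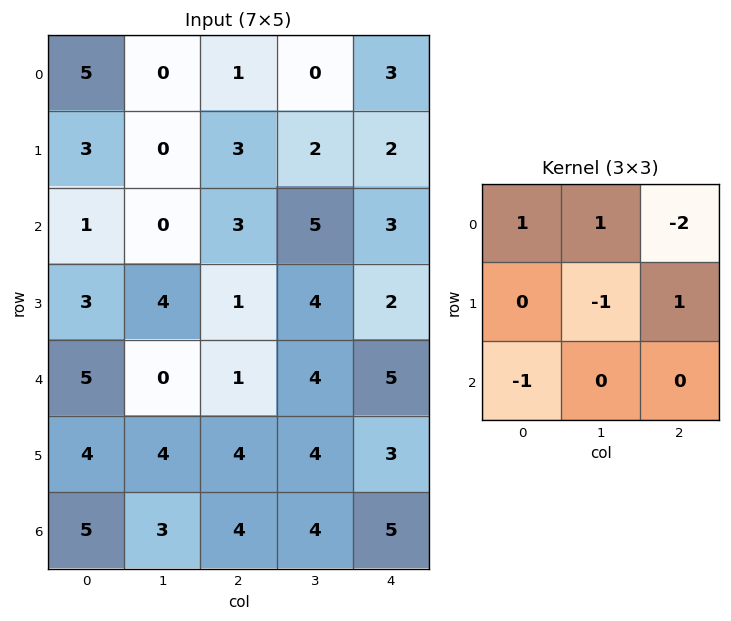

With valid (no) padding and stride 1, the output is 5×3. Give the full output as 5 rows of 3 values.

5 0 -8
-3 -3 -2
-13 -4 -1
2 -4 -2
-2 -10 -10

Output[0,0]: The receptive field on the input at this output position is [5 0 1 / 3 0 3 / 1 0 3]. Elementwise product with the kernel and sum: 5·1 + 0·1 + 1·-2 + 0·-1 + 3·1 + 1·-1.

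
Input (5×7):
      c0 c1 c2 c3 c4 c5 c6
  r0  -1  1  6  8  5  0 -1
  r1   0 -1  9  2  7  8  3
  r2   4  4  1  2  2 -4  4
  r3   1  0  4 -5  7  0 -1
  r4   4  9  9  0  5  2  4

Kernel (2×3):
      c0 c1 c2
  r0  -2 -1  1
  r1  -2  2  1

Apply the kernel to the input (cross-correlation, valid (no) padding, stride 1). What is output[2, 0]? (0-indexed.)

-9

The receptive field on the input at this output position is [4 4 1 / 1 0 4]. Elementwise product with the kernel and sum: 4·-2 + 4·-1 + 1·1 + 1·-2 + 0·2 + 4·1.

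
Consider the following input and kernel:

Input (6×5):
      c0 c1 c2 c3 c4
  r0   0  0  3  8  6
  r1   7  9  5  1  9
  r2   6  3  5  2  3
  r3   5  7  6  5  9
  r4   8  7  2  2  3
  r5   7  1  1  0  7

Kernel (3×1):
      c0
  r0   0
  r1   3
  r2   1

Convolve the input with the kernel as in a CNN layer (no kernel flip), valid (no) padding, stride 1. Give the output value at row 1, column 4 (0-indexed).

The receptive field on the input at this output position is [9 / 3 / 9]. Elementwise product with the kernel and sum: 3·3 + 9·1.

18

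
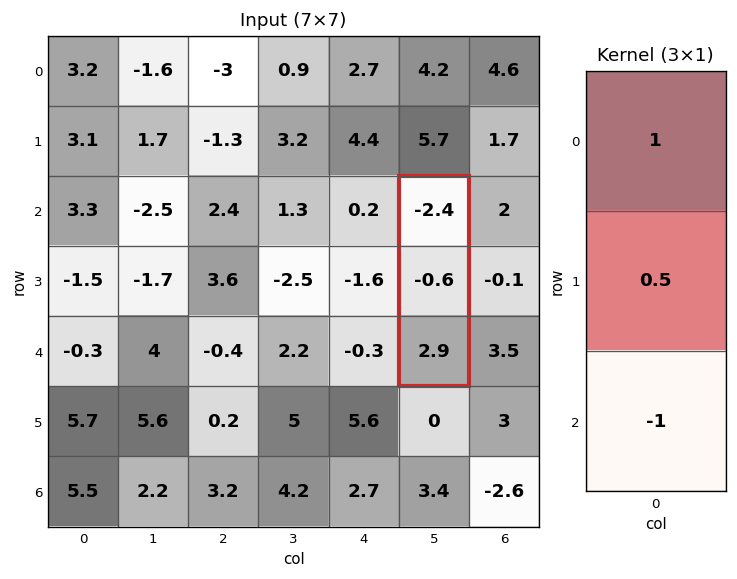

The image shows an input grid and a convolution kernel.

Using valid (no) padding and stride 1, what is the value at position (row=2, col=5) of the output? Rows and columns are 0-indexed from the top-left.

The receptive field on the input at this output position is [-2.4 / -0.6 / 2.9]. Elementwise product with the kernel and sum: -2.4·1 + -0.6·0.5 + 2.9·-1.

-5.6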